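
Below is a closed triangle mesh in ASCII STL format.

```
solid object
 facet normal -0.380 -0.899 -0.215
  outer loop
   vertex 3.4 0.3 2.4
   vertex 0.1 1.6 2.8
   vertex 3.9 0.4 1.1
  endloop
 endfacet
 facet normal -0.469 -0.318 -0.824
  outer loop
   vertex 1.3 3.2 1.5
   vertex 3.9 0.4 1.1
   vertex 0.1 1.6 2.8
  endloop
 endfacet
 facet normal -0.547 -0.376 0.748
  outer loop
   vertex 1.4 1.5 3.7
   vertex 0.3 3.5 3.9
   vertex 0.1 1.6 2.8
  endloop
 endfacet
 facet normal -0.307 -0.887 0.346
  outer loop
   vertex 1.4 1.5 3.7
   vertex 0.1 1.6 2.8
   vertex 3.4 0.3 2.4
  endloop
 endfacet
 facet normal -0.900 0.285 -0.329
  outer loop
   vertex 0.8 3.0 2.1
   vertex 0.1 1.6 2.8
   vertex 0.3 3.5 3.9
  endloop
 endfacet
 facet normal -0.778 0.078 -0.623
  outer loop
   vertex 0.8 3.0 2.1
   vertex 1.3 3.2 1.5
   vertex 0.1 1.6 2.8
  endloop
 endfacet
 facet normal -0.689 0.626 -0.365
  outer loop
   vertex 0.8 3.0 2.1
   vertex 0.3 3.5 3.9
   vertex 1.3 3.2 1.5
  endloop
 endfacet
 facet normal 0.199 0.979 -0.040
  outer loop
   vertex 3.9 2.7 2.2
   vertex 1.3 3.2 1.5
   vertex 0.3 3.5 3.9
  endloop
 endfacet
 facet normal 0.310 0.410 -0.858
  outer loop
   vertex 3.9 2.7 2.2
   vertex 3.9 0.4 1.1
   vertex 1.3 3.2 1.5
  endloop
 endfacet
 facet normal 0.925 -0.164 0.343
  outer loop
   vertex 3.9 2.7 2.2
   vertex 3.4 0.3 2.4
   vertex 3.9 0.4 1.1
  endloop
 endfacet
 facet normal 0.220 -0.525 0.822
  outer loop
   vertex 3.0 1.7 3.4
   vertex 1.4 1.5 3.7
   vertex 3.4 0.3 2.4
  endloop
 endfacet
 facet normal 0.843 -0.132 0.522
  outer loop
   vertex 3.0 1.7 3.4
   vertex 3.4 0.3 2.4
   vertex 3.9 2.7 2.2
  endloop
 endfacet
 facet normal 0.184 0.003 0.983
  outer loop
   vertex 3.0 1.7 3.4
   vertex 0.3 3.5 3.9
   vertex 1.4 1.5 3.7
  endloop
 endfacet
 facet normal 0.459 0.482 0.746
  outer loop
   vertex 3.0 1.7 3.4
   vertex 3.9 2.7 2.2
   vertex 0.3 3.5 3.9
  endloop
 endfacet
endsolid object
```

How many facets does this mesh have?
14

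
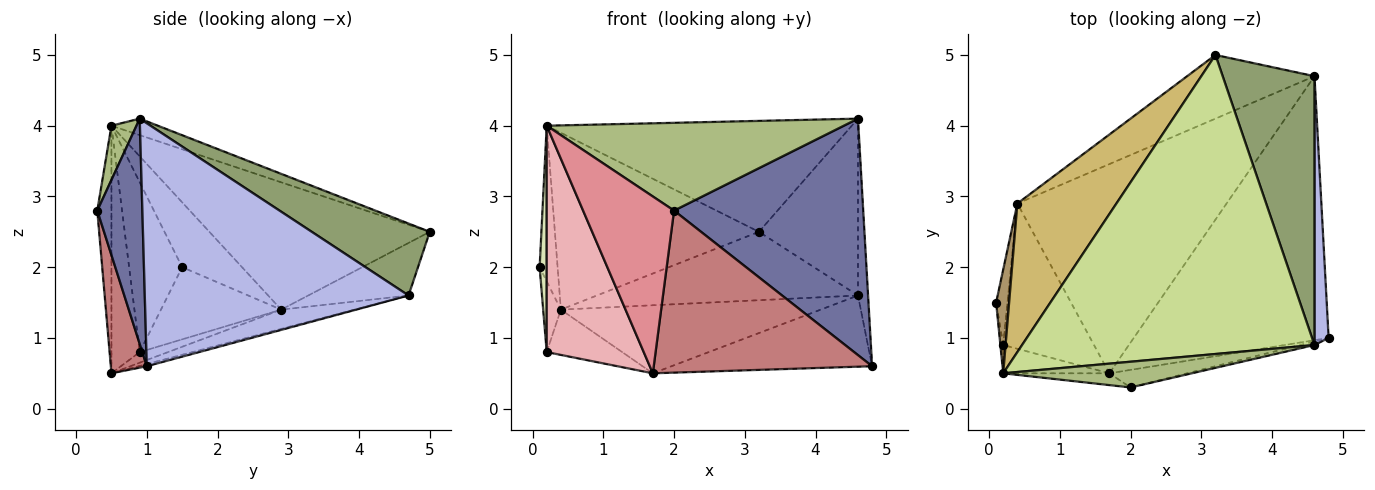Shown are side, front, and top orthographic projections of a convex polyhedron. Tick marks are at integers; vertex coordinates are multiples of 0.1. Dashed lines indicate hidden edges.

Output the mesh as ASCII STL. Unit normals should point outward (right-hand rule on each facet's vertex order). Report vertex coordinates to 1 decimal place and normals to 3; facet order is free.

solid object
 facet normal 0.232 -0.973 -0.015
  outer loop
   vertex 2.0 0.3 2.8
   vertex 4.8 1.0 0.6
   vertex 4.6 0.9 4.1
  endloop
 endfacet
 facet normal -0.978 0.144 -0.153
  outer loop
   vertex 0.2 0.9 0.8
   vertex 0.1 1.5 2.0
   vertex 0.4 2.9 1.4
  endloop
 endfacet
 facet normal -0.271 0.705 -0.656
  outer loop
   vertex 4.6 4.7 1.6
   vertex 0.4 2.9 1.4
   vertex 3.2 5.0 2.5
  endloop
 endfacet
 facet normal 0.998 0.038 0.058
  outer loop
   vertex 4.6 4.7 1.6
   vertex 4.6 0.9 4.1
   vertex 4.8 1.0 0.6
  endloop
 endfacet
 facet normal 0.548 0.460 0.699
  outer loop
   vertex 4.6 4.7 1.6
   vertex 3.2 5.0 2.5
   vertex 4.6 0.9 4.1
  endloop
 endfacet
 facet normal 0.081 -0.957 0.280
  outer loop
   vertex 0.2 0.5 4.0
   vertex 2.0 0.3 2.8
   vertex 4.6 0.9 4.1
  endloop
 endfacet
 facet normal -0.053 0.347 0.936
  outer loop
   vertex 0.2 0.5 4.0
   vertex 4.6 0.9 4.1
   vertex 3.2 5.0 2.5
  endloop
 endfacet
 facet normal -0.991 -0.132 -0.017
  outer loop
   vertex 0.2 0.5 4.0
   vertex 0.1 1.5 2.0
   vertex 0.2 0.9 0.8
  endloop
 endfacet
 facet normal -0.941 0.282 0.188
  outer loop
   vertex 0.2 0.5 4.0
   vertex 0.4 2.9 1.4
   vertex 0.1 1.5 2.0
  endloop
 endfacet
 facet normal -0.637 0.590 0.496
  outer loop
   vertex 0.2 0.5 4.0
   vertex 3.2 5.0 2.5
   vertex 0.4 2.9 1.4
  endloop
 endfacet
 facet normal -0.111 0.296 -0.949
  outer loop
   vertex 1.7 0.5 0.5
   vertex 0.2 0.9 0.8
   vertex 0.4 2.9 1.4
  endloop
 endfacet
 facet normal -0.087 0.308 -0.947
  outer loop
   vertex 1.7 0.5 0.5
   vertex 0.4 2.9 1.4
   vertex 4.6 4.7 1.6
  endloop
 endfacet
 facet normal -0.011 0.260 -0.965
  outer loop
   vertex 1.7 0.5 0.5
   vertex 4.6 4.7 1.6
   vertex 4.8 1.0 0.6
  endloop
 endfacet
 facet normal 0.162 -0.981 -0.106
  outer loop
   vertex 1.7 0.5 0.5
   vertex 4.8 1.0 0.6
   vertex 2.0 0.3 2.8
  endloop
 endfacet
 facet normal -0.153 -0.986 -0.066
  outer loop
   vertex 1.7 0.5 0.5
   vertex 2.0 0.3 2.8
   vertex 0.2 0.5 4.0
  endloop
 endfacet
 facet normal -0.278 -0.953 -0.119
  outer loop
   vertex 1.7 0.5 0.5
   vertex 0.2 0.5 4.0
   vertex 0.2 0.9 0.8
  endloop
 endfacet
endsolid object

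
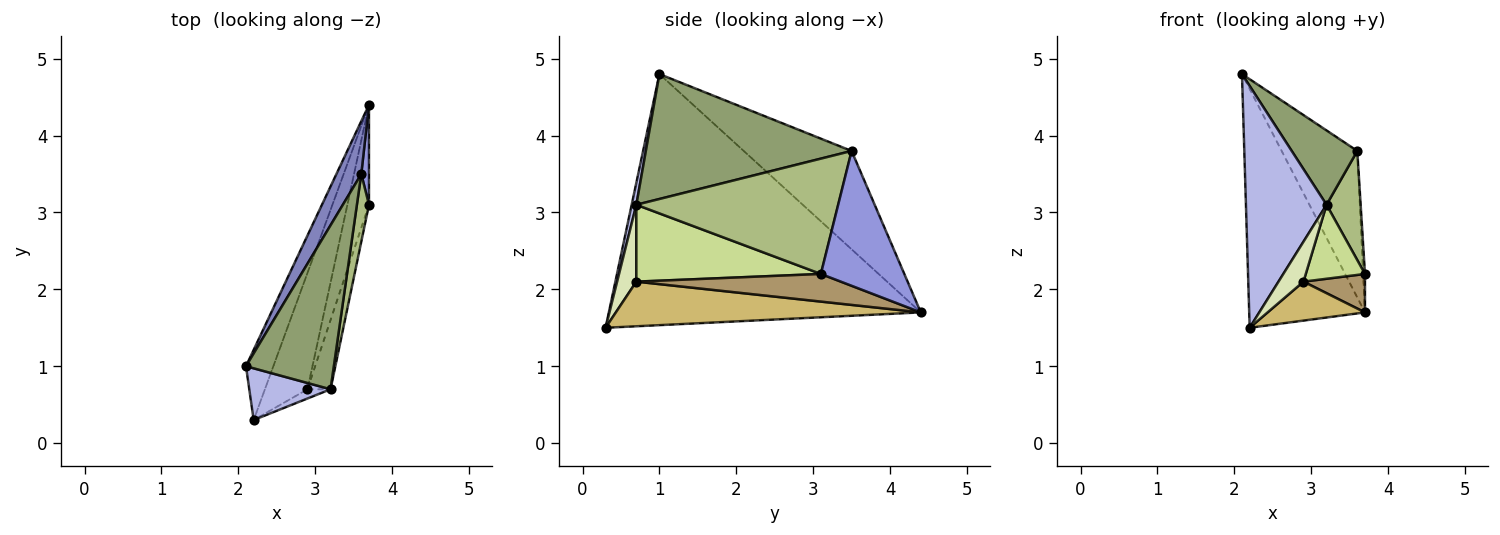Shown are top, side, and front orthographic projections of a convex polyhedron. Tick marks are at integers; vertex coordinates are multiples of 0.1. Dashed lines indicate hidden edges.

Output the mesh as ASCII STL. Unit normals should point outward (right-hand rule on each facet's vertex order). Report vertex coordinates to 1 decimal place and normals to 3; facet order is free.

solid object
 facet normal -0.933 0.346 -0.102
  outer loop
   vertex 2.2 0.3 1.5
   vertex 2.1 1.0 4.8
   vertex 3.7 4.4 1.7
  endloop
 endfacet
 facet normal -0.802 0.562 0.203
  outer loop
   vertex 3.6 3.5 3.8
   vertex 3.7 4.4 1.7
   vertex 2.1 1.0 4.8
  endloop
 endfacet
 facet normal 0.998 0.022 0.057
  outer loop
   vertex 3.6 3.5 3.8
   vertex 3.7 3.1 2.2
   vertex 3.7 4.4 1.7
  endloop
 endfacet
 facet normal 0.056 -0.976 0.209
  outer loop
   vertex 3.2 0.7 3.1
   vertex 2.1 1.0 4.8
   vertex 2.2 0.3 1.5
  endloop
 endfacet
 facet normal 0.792 -0.252 0.557
  outer loop
   vertex 3.2 0.7 3.1
   vertex 3.6 3.5 3.8
   vertex 2.1 1.0 4.8
  endloop
 endfacet
 facet normal 0.981 -0.166 0.103
  outer loop
   vertex 3.2 0.7 3.1
   vertex 3.7 3.1 2.2
   vertex 3.6 3.5 3.8
  endloop
 endfacet
 facet normal 0.916 -0.294 -0.275
  outer loop
   vertex 2.9 0.7 2.1
   vertex 3.7 3.1 2.2
   vertex 3.2 0.7 3.1
  endloop
 endfacet
 facet normal 0.600 -0.780 -0.180
  outer loop
   vertex 2.9 0.7 2.1
   vertex 3.2 0.7 3.1
   vertex 2.2 0.3 1.5
  endloop
 endfacet
 facet normal 0.767 -0.231 -0.599
  outer loop
   vertex 2.9 0.7 2.1
   vertex 3.7 4.4 1.7
   vertex 3.7 3.1 2.2
  endloop
 endfacet
 facet normal 0.705 -0.225 -0.672
  outer loop
   vertex 2.9 0.7 2.1
   vertex 2.2 0.3 1.5
   vertex 3.7 4.4 1.7
  endloop
 endfacet
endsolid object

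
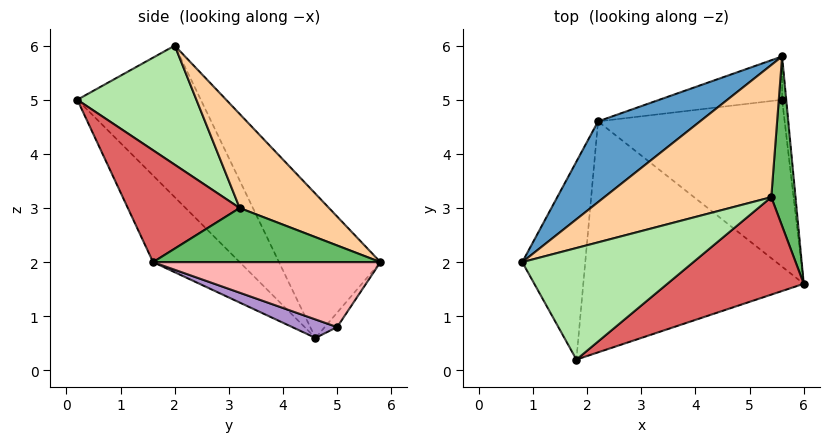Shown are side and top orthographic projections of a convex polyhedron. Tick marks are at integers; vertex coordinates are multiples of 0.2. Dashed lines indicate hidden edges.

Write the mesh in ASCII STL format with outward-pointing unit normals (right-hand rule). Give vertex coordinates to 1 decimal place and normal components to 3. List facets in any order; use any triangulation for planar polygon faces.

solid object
 facet normal -0.425 0.854 0.301
  outer loop
   vertex 2.2 4.6 0.6
   vertex 0.8 2.0 6.0
   vertex 5.6 5.8 2.0
  endloop
 endfacet
 facet normal -0.885 -0.287 -0.368
  outer loop
   vertex 1.8 0.2 5.0
   vertex 0.8 2.0 6.0
   vertex 2.2 4.6 0.6
  endloop
 endfacet
 facet normal -0.272 -0.668 -0.693
  outer loop
   vertex 1.8 0.2 5.0
   vertex 2.2 4.6 0.6
   vertex 6.0 1.6 2.0
  endloop
 endfacet
 facet normal 0.470 0.285 0.835
  outer loop
   vertex 5.4 3.2 3.0
   vertex 5.6 5.8 2.0
   vertex 0.8 2.0 6.0
  endloop
 endfacet
 facet normal 0.909 0.087 0.407
  outer loop
   vertex 5.4 3.2 3.0
   vertex 6.0 1.6 2.0
   vertex 5.6 5.8 2.0
  endloop
 endfacet
 facet normal 0.566 -0.137 0.813
  outer loop
   vertex 5.4 3.2 3.0
   vertex 0.8 2.0 6.0
   vertex 1.8 0.2 5.0
  endloop
 endfacet
 facet normal 0.616 -0.238 0.751
  outer loop
   vertex 5.4 3.2 3.0
   vertex 1.8 0.2 5.0
   vertex 6.0 1.6 2.0
  endloop
 endfacet
 facet normal 0.994 0.095 -0.063
  outer loop
   vertex 5.6 5.0 0.8
   vertex 5.6 5.8 2.0
   vertex 6.0 1.6 2.0
  endloop
 endfacet
 facet normal 0.093 -0.322 -0.942
  outer loop
   vertex 5.6 5.0 0.8
   vertex 6.0 1.6 2.0
   vertex 2.2 4.6 0.6
  endloop
 endfacet
 facet normal -0.065 0.830 -0.554
  outer loop
   vertex 5.6 5.0 0.8
   vertex 2.2 4.6 0.6
   vertex 5.6 5.8 2.0
  endloop
 endfacet
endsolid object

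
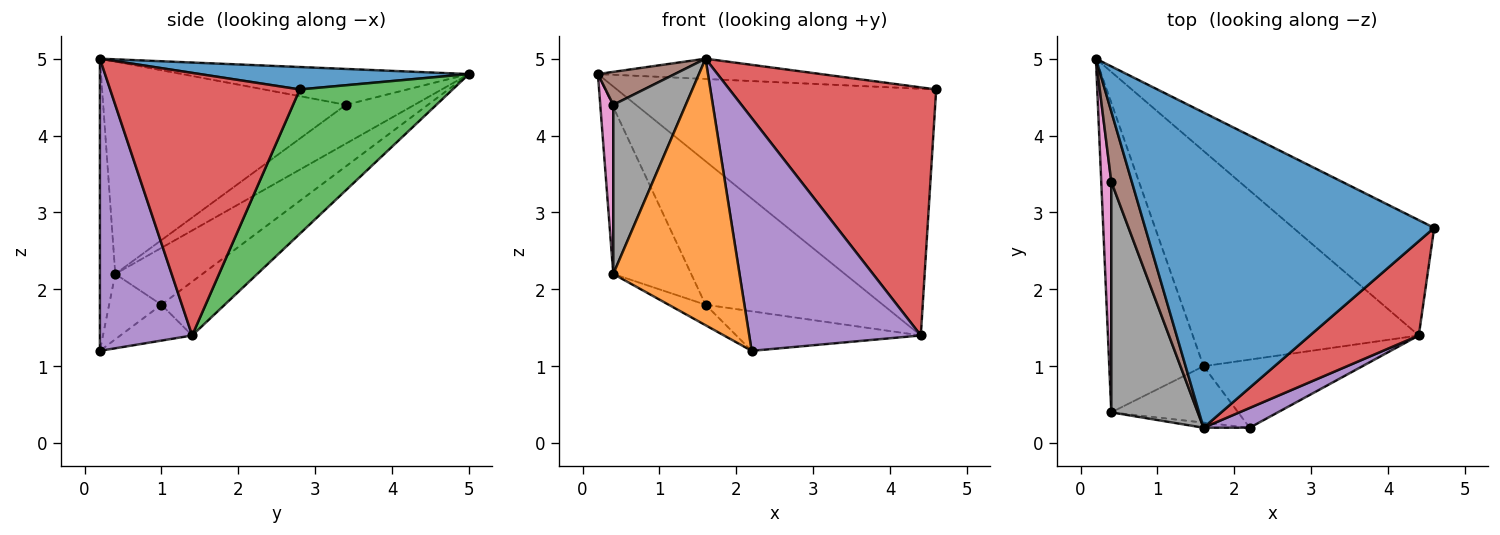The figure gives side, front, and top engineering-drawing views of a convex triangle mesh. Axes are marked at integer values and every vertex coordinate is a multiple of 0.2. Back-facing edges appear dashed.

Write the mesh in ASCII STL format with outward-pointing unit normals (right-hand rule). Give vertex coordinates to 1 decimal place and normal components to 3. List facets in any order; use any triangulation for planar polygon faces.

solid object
 facet normal 0.077 0.064 0.995
  outer loop
   vertex 1.6 0.2 5.0
   vertex 4.6 2.8 4.6
   vertex 0.2 5.0 4.8
  endloop
 endfacet
 facet normal -0.121 -0.992 -0.019
  outer loop
   vertex 0.4 0.4 2.2
   vertex 2.2 0.2 1.2
   vertex 1.6 0.2 5.0
  endloop
 endfacet
 facet normal 0.398 0.831 -0.388
  outer loop
   vertex 4.4 1.4 1.4
   vertex 0.2 5.0 4.8
   vertex 4.6 2.8 4.6
  endloop
 endfacet
 facet normal 0.651 -0.710 0.270
  outer loop
   vertex 4.4 1.4 1.4
   vertex 4.6 2.8 4.6
   vertex 1.6 0.2 5.0
  endloop
 endfacet
 facet normal 0.472 -0.878 0.075
  outer loop
   vertex 4.4 1.4 1.4
   vertex 1.6 0.2 5.0
   vertex 2.2 0.2 1.2
  endloop
 endfacet
 facet normal -0.846 -0.227 0.483
  outer loop
   vertex 0.4 3.4 4.4
   vertex 1.6 0.2 5.0
   vertex 0.2 5.0 4.8
  endloop
 endfacet
 facet normal -0.952 -0.181 0.246
  outer loop
   vertex 0.4 3.4 4.4
   vertex 0.2 5.0 4.8
   vertex 0.4 0.4 2.2
  endloop
 endfacet
 facet normal -0.893 -0.267 0.364
  outer loop
   vertex 0.4 3.4 4.4
   vertex 0.4 0.4 2.2
   vertex 1.6 0.2 5.0
  endloop
 endfacet
 facet normal -0.469 0.419 -0.778
  outer loop
   vertex 1.6 1.0 1.8
   vertex 0.4 0.4 2.2
   vertex 0.2 5.0 4.8
  endloop
 endfacet
 facet normal -0.436 0.308 -0.846
  outer loop
   vertex 1.6 1.0 1.8
   vertex 2.2 0.2 1.2
   vertex 0.4 0.4 2.2
  endloop
 endfacet
 facet normal -0.194 0.544 -0.816
  outer loop
   vertex 1.6 1.0 1.8
   vertex 0.2 5.0 4.8
   vertex 4.4 1.4 1.4
  endloop
 endfacet
 facet normal -0.192 0.493 -0.849
  outer loop
   vertex 1.6 1.0 1.8
   vertex 4.4 1.4 1.4
   vertex 2.2 0.2 1.2
  endloop
 endfacet
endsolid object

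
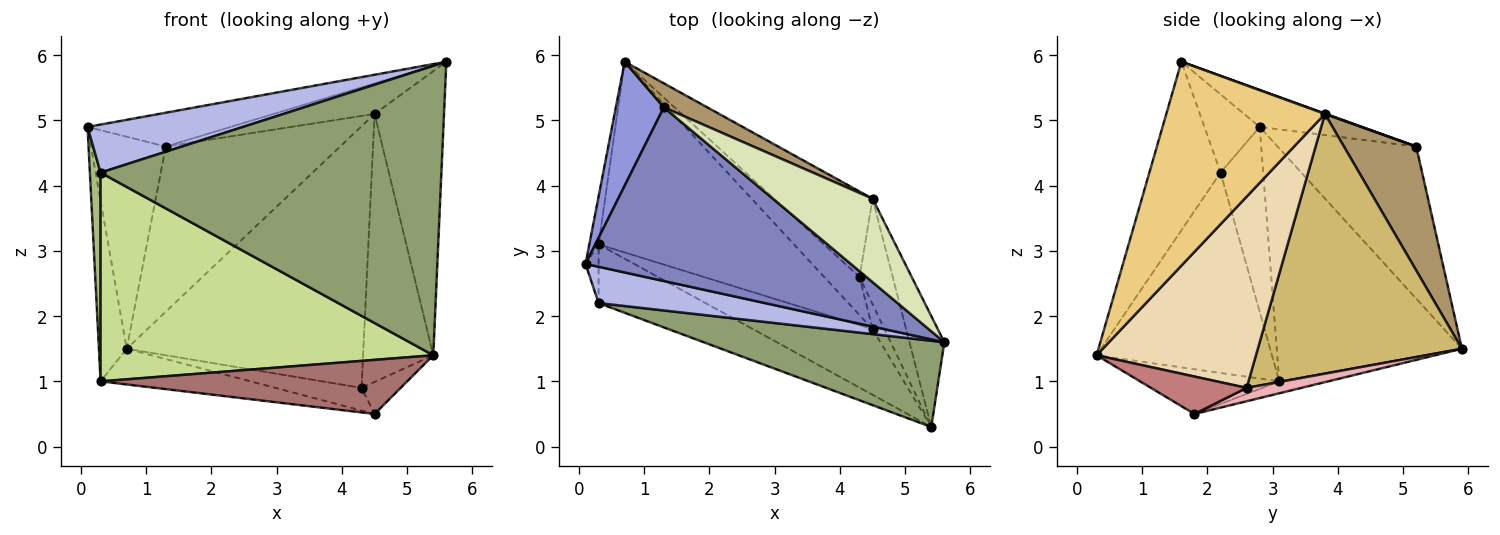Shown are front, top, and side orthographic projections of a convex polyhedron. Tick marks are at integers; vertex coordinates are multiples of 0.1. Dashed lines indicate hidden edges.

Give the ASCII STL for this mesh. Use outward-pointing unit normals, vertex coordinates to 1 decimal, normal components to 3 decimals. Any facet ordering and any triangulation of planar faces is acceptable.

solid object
 facet normal -0.988 0.148 -0.039
  outer loop
   vertex 0.3 3.1 1.0
   vertex 0.1 2.8 4.9
   vertex 0.7 5.9 1.5
  endloop
 endfacet
 facet normal -0.136 0.189 0.973
  outer loop
   vertex 1.3 5.2 4.6
   vertex 0.1 2.8 4.9
   vertex 5.6 1.6 5.9
  endloop
 endfacet
 facet normal -0.848 0.457 0.267
  outer loop
   vertex 1.3 5.2 4.6
   vertex 0.7 5.9 1.5
   vertex 0.1 2.8 4.9
  endloop
 endfacet
 facet normal -0.273 -0.768 0.580
  outer loop
   vertex 0.3 2.2 4.2
   vertex 5.6 1.6 5.9
   vertex 0.1 2.8 4.9
  endloop
 endfacet
 facet normal -0.196 -0.940 0.280
  outer loop
   vertex 0.3 2.2 4.2
   vertex 5.4 0.3 1.4
   vertex 5.6 1.6 5.9
  endloop
 endfacet
 facet normal -0.968 -0.243 -0.068
  outer loop
   vertex 0.3 2.2 4.2
   vertex 0.1 2.8 4.9
   vertex 0.3 3.1 1.0
  endloop
 endfacet
 facet normal -0.452 -0.859 -0.241
  outer loop
   vertex 0.3 2.2 4.2
   vertex 0.3 3.1 1.0
   vertex 5.4 0.3 1.4
  endloop
 endfacet
 facet normal 0.003 0.343 0.939
  outer loop
   vertex 4.5 3.8 5.1
   vertex 1.3 5.2 4.6
   vertex 5.6 1.6 5.9
  endloop
 endfacet
 facet normal 0.380 0.915 0.133
  outer loop
   vertex 4.5 3.8 5.1
   vertex 0.7 5.9 1.5
   vertex 1.3 5.2 4.6
  endloop
 endfacet
 facet normal 0.634 0.735 -0.240
  outer loop
   vertex 4.5 3.8 5.1
   vertex 4.3 2.6 0.9
   vertex 0.7 5.9 1.5
  endloop
 endfacet
 facet normal 0.905 0.396 -0.155
  outer loop
   vertex 4.5 3.8 5.1
   vertex 5.6 1.6 5.9
   vertex 5.4 0.3 1.4
  endloop
 endfacet
 facet normal 0.904 0.398 -0.157
  outer loop
   vertex 4.5 3.8 5.1
   vertex 5.4 0.3 1.4
   vertex 4.3 2.6 0.9
  endloop
 endfacet
 facet normal -0.277 -0.611 -0.741
  outer loop
   vertex 4.5 1.8 0.5
   vertex 5.4 0.3 1.4
   vertex 0.3 3.1 1.0
  endloop
 endfacet
 facet normal 0.888 0.363 -0.282
  outer loop
   vertex 4.5 1.8 0.5
   vertex 4.3 2.6 0.9
   vertex 5.4 0.3 1.4
  endloop
 endfacet
 facet normal -0.060 0.184 -0.981
  outer loop
   vertex 4.5 1.8 0.5
   vertex 0.3 3.1 1.0
   vertex 0.7 5.9 1.5
  endloop
 endfacet
 facet normal 0.309 0.486 -0.817
  outer loop
   vertex 4.5 1.8 0.5
   vertex 0.7 5.9 1.5
   vertex 4.3 2.6 0.9
  endloop
 endfacet
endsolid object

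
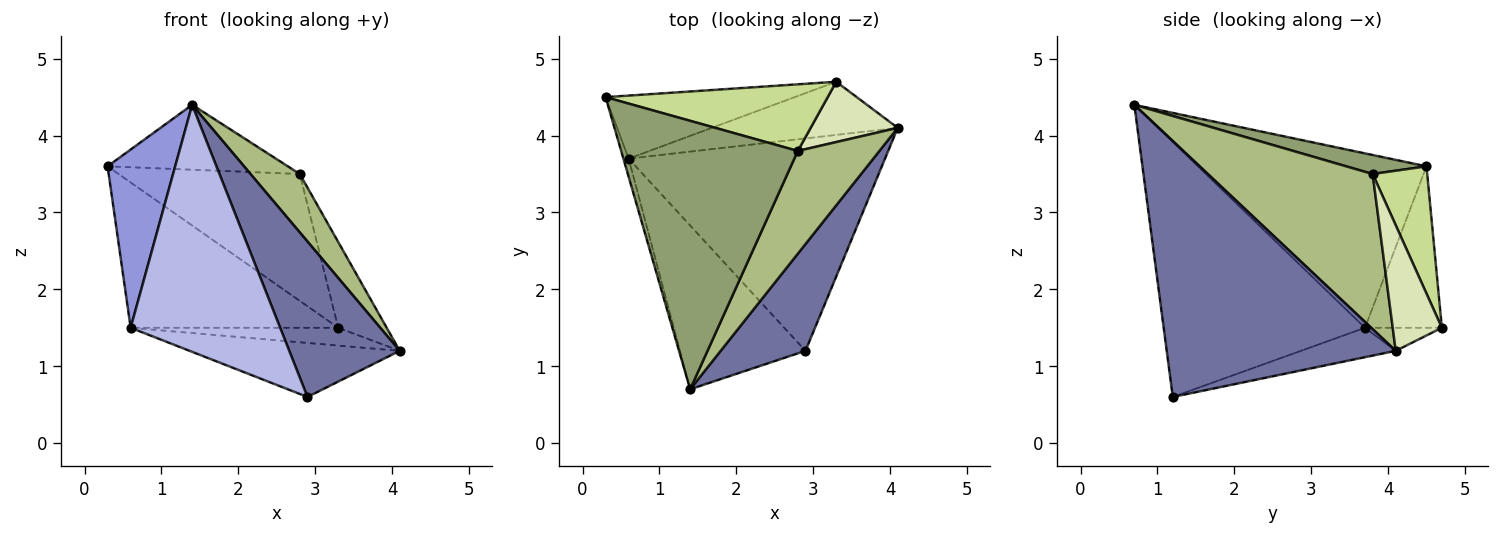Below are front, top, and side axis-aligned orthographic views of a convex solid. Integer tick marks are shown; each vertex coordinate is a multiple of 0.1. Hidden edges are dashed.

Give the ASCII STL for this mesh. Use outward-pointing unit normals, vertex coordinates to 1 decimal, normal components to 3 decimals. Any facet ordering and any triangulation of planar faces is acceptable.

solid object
 facet normal 0.863 -0.416 0.286
  outer loop
   vertex 2.9 1.2 0.6
   vertex 4.1 4.1 1.2
   vertex 1.4 0.7 4.4
  endloop
 endfacet
 facet normal -0.111 0.245 -0.963
  outer loop
   vertex 0.6 3.7 1.5
   vertex 4.1 4.1 1.2
   vertex 2.9 1.2 0.6
  endloop
 endfacet
 facet normal -0.959 -0.284 -0.029
  outer loop
   vertex 0.6 3.7 1.5
   vertex 1.4 0.7 4.4
   vertex 0.3 4.5 3.6
  endloop
 endfacet
 facet normal -0.747 -0.554 -0.368
  outer loop
   vertex 0.6 3.7 1.5
   vertex 2.9 1.2 0.6
   vertex 1.4 0.7 4.4
  endloop
 endfacet
 facet normal 0.104 0.234 0.967
  outer loop
   vertex 2.8 3.8 3.5
   vertex 0.3 4.5 3.6
   vertex 1.4 0.7 4.4
  endloop
 endfacet
 facet normal 0.856 -0.256 0.450
  outer loop
   vertex 2.8 3.8 3.5
   vertex 1.4 0.7 4.4
   vertex 4.1 4.1 1.2
  endloop
 endfacet
 facet normal 0.257 0.855 0.449
  outer loop
   vertex 3.3 4.7 1.5
   vertex 0.3 4.5 3.6
   vertex 2.8 3.8 3.5
  endloop
 endfacet
 facet normal 0.638 0.630 0.443
  outer loop
   vertex 3.3 4.7 1.5
   vertex 2.8 3.8 3.5
   vertex 4.1 4.1 1.2
  endloop
 endfacet
 facet normal -0.322 0.869 -0.377
  outer loop
   vertex 3.3 4.7 1.5
   vertex 0.6 3.7 1.5
   vertex 0.3 4.5 3.6
  endloop
 endfacet
 facet normal -0.117 0.315 -0.942
  outer loop
   vertex 3.3 4.7 1.5
   vertex 4.1 4.1 1.2
   vertex 0.6 3.7 1.5
  endloop
 endfacet
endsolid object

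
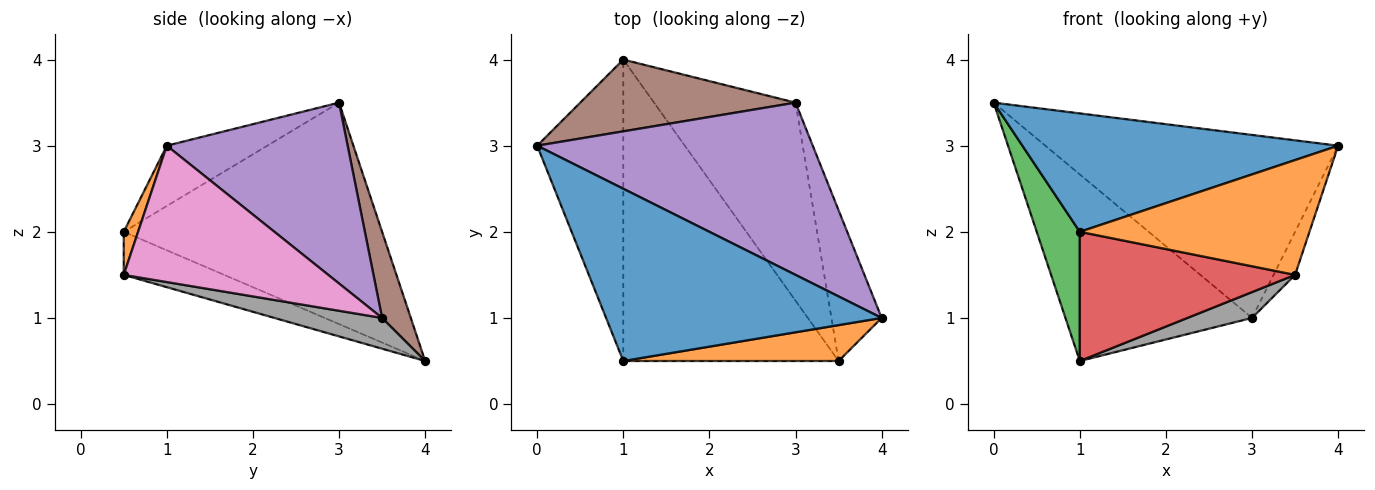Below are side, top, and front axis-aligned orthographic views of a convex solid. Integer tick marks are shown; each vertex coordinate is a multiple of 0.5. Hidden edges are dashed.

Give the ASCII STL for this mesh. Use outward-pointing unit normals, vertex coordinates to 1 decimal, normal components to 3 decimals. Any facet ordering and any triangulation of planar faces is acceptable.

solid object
 facet normal -0.177 -0.558 0.811
  outer loop
   vertex 1.0 0.5 2.0
   vertex 4.0 1.0 3.0
   vertex 0.0 3.0 3.5
  endloop
 endfacet
 facet normal 0.060 -0.953 0.298
  outer loop
   vertex 1.0 0.5 2.0
   vertex 3.5 0.5 1.5
   vertex 4.0 1.0 3.0
  endloop
 endfacet
 facet normal -0.921 -0.153 -0.358
  outer loop
   vertex 1.0 0.5 2.0
   vertex 0.0 3.0 3.5
   vertex 1.0 4.0 0.5
  endloop
 endfacet
 facet normal -0.181 -0.387 -0.904
  outer loop
   vertex 1.0 0.5 2.0
   vertex 1.0 4.0 0.5
   vertex 3.5 0.5 1.5
  endloop
 endfacet
 facet normal 0.410 0.664 0.625
  outer loop
   vertex 3.0 3.5 1.0
   vertex 0.0 3.0 3.5
   vertex 4.0 1.0 3.0
  endloop
 endfacet
 facet normal 0.142 0.924 0.355
  outer loop
   vertex 3.0 3.5 1.0
   vertex 1.0 4.0 0.5
   vertex 0.0 3.0 3.5
  endloop
 endfacet
 facet normal 0.934 0.098 -0.344
  outer loop
   vertex 3.0 3.5 1.0
   vertex 4.0 1.0 3.0
   vertex 3.5 0.5 1.5
  endloop
 endfacet
 facet normal 0.211 -0.126 -0.969
  outer loop
   vertex 3.0 3.5 1.0
   vertex 3.5 0.5 1.5
   vertex 1.0 4.0 0.5
  endloop
 endfacet
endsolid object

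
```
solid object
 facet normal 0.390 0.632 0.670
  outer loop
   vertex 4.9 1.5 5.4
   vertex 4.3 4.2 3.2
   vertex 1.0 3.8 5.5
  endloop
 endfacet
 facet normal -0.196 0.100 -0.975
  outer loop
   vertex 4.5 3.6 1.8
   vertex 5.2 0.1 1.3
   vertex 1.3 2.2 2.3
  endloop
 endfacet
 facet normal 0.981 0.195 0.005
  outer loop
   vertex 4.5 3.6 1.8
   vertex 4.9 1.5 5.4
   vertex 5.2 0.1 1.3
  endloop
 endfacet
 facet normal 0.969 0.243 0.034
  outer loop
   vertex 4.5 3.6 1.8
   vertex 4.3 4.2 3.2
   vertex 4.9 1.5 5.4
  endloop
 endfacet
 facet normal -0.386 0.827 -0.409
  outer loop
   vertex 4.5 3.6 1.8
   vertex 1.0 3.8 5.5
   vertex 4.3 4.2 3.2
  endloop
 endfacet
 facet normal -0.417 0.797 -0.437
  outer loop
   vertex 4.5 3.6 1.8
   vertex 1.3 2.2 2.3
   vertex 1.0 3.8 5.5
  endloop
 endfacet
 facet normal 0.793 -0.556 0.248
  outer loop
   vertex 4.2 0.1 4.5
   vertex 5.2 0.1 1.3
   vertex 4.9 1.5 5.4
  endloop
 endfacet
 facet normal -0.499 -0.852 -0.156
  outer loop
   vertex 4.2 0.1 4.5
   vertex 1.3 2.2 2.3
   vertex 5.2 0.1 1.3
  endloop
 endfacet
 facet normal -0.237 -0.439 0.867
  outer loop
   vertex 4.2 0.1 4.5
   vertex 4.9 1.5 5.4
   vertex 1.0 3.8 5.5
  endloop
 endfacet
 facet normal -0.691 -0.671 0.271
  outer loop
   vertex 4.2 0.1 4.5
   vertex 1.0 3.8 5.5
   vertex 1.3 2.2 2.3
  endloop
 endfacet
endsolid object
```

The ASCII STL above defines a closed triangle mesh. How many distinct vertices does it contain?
7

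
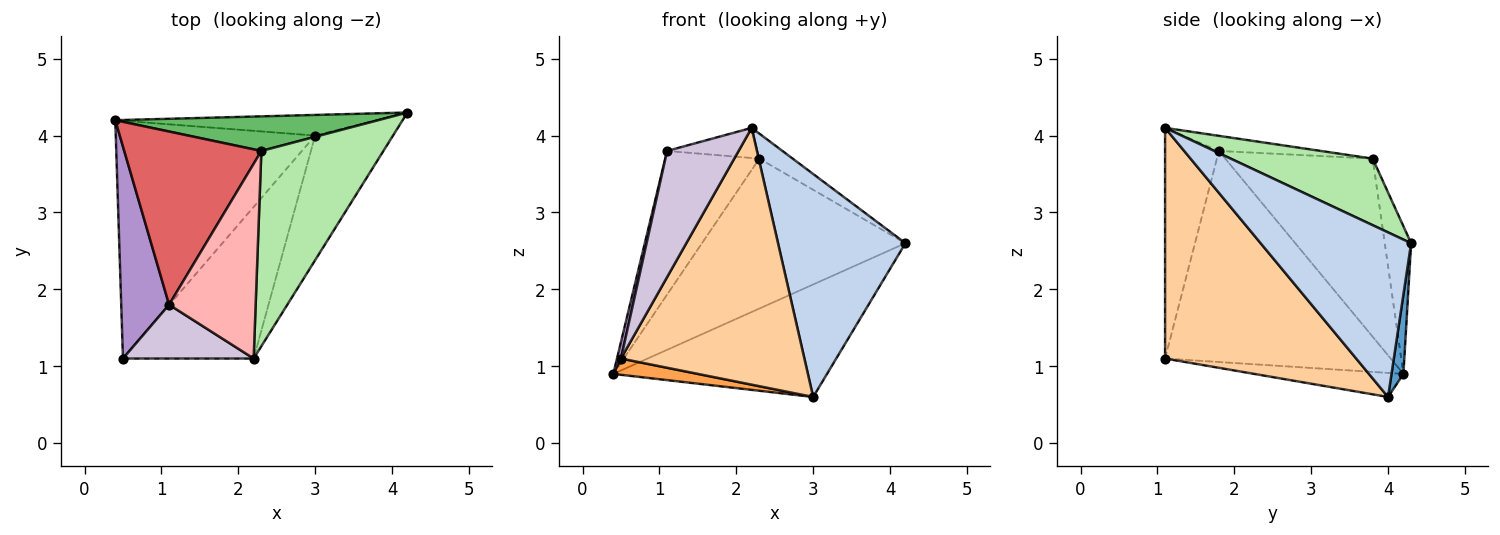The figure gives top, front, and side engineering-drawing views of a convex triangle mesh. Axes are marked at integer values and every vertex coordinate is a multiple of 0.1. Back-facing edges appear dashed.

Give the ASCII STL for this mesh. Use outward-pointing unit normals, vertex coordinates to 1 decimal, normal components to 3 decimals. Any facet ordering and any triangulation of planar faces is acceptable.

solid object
 facet normal 0.055 0.982 -0.180
  outer loop
   vertex 3.0 4.0 0.6
   vertex 0.4 4.2 0.9
   vertex 4.2 4.3 2.6
  endloop
 endfacet
 facet normal 0.718 -0.608 -0.340
  outer loop
   vertex 3.0 4.0 0.6
   vertex 4.2 4.3 2.6
   vertex 2.2 1.1 4.1
  endloop
 endfacet
 facet normal -0.120 -0.068 -0.991
  outer loop
   vertex 0.5 1.1 1.1
   vertex 0.4 4.2 0.9
   vertex 3.0 4.0 0.6
  endloop
 endfacet
 facet normal 0.668 -0.641 -0.378
  outer loop
   vertex 0.5 1.1 1.1
   vertex 3.0 4.0 0.6
   vertex 2.2 1.1 4.1
  endloop
 endfacet
 facet normal -0.125 0.967 0.223
  outer loop
   vertex 2.3 3.8 3.7
   vertex 4.2 4.3 2.6
   vertex 0.4 4.2 0.9
  endloop
 endfacet
 facet normal 0.476 0.112 0.872
  outer loop
   vertex 2.3 3.8 3.7
   vertex 2.2 1.1 4.1
   vertex 4.2 4.3 2.6
  endloop
 endfacet
 facet normal -0.707 0.451 0.544
  outer loop
   vertex 1.1 1.8 3.8
   vertex 2.3 3.8 3.7
   vertex 0.4 4.2 0.9
  endloop
 endfacet
 facet normal -0.170 0.151 0.974
  outer loop
   vertex 1.1 1.8 3.8
   vertex 2.2 1.1 4.1
   vertex 2.3 3.8 3.7
  endloop
 endfacet
 facet normal -0.975 -0.017 0.221
  outer loop
   vertex 1.1 1.8 3.8
   vertex 0.4 4.2 0.9
   vertex 0.5 1.1 1.1
  endloop
 endfacet
 facet normal -0.569 -0.756 0.323
  outer loop
   vertex 1.1 1.8 3.8
   vertex 0.5 1.1 1.1
   vertex 2.2 1.1 4.1
  endloop
 endfacet
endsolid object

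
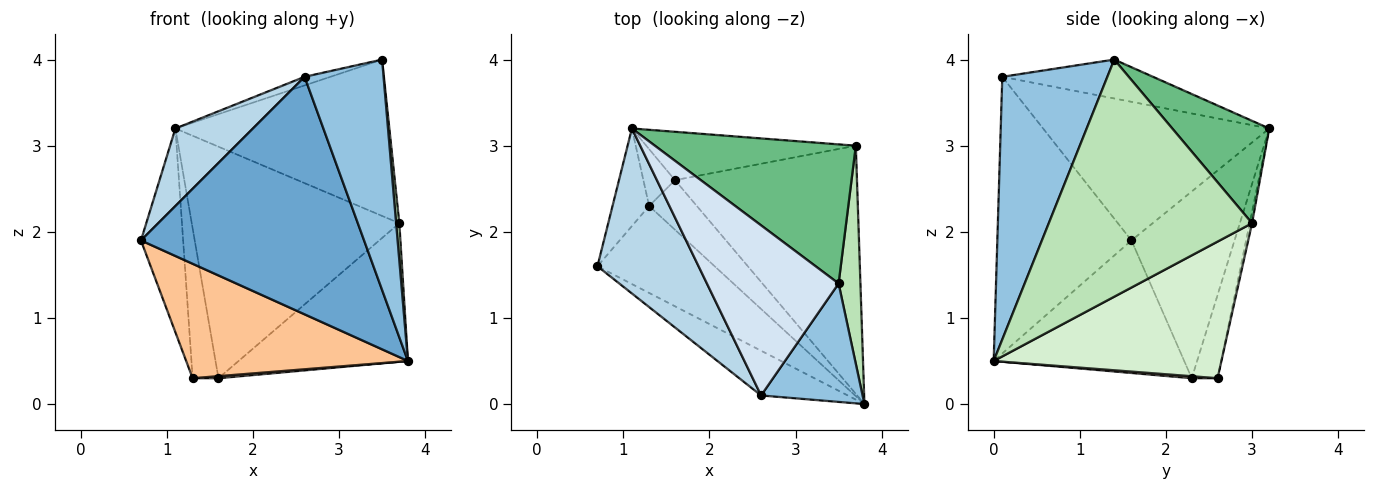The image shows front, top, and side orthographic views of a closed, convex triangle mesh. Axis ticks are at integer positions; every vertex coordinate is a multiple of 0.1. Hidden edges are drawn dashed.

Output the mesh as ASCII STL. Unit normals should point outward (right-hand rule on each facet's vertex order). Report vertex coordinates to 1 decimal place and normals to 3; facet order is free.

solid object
 facet normal -0.509 -0.846 -0.159
  outer loop
   vertex 2.6 0.1 3.8
   vertex 0.7 1.6 1.9
   vertex 3.8 0.0 0.5
  endloop
 endfacet
 facet normal 0.764 -0.574 0.295
  outer loop
   vertex 2.6 0.1 3.8
   vertex 3.8 0.0 0.5
   vertex 3.5 1.4 4.0
  endloop
 endfacet
 facet normal -0.779 -0.267 0.568
  outer loop
   vertex 2.6 0.1 3.8
   vertex 1.1 3.2 3.2
   vertex 0.7 1.6 1.9
  endloop
 endfacet
 facet normal -0.283 0.049 0.958
  outer loop
   vertex 2.6 0.1 3.8
   vertex 3.5 1.4 4.0
   vertex 1.1 3.2 3.2
  endloop
 endfacet
 facet normal -0.911 0.373 -0.178
  outer loop
   vertex 1.3 2.3 0.3
   vertex 0.7 1.6 1.9
   vertex 1.1 3.2 3.2
  endloop
 endfacet
 facet normal -0.683 0.683 -0.259
  outer loop
   vertex 1.3 2.3 0.3
   vertex 1.1 3.2 3.2
   vertex 1.6 2.6 0.3
  endloop
 endfacet
 facet normal -0.565 -0.657 -0.499
  outer loop
   vertex 1.3 2.3 0.3
   vertex 3.8 0.0 0.5
   vertex 0.7 1.6 1.9
  endloop
 endfacet
 facet normal 0.042 -0.042 -0.998
  outer loop
   vertex 1.3 2.3 0.3
   vertex 1.6 2.6 0.3
   vertex 3.8 0.0 0.5
  endloop
 endfacet
 facet normal 0.321 0.708 0.630
  outer loop
   vertex 3.7 3.0 2.1
   vertex 1.1 3.2 3.2
   vertex 3.5 1.4 4.0
  endloop
 endfacet
 facet normal -0.011 0.979 -0.204
  outer loop
   vertex 3.7 3.0 2.1
   vertex 1.6 2.6 0.3
   vertex 1.1 3.2 3.2
  endloop
 endfacet
 facet normal 0.996 -0.016 0.092
  outer loop
   vertex 3.7 3.0 2.1
   vertex 3.5 1.4 4.0
   vertex 3.8 0.0 0.5
  endloop
 endfacet
 facet normal 0.548 0.408 -0.730
  outer loop
   vertex 3.7 3.0 2.1
   vertex 3.8 0.0 0.5
   vertex 1.6 2.6 0.3
  endloop
 endfacet
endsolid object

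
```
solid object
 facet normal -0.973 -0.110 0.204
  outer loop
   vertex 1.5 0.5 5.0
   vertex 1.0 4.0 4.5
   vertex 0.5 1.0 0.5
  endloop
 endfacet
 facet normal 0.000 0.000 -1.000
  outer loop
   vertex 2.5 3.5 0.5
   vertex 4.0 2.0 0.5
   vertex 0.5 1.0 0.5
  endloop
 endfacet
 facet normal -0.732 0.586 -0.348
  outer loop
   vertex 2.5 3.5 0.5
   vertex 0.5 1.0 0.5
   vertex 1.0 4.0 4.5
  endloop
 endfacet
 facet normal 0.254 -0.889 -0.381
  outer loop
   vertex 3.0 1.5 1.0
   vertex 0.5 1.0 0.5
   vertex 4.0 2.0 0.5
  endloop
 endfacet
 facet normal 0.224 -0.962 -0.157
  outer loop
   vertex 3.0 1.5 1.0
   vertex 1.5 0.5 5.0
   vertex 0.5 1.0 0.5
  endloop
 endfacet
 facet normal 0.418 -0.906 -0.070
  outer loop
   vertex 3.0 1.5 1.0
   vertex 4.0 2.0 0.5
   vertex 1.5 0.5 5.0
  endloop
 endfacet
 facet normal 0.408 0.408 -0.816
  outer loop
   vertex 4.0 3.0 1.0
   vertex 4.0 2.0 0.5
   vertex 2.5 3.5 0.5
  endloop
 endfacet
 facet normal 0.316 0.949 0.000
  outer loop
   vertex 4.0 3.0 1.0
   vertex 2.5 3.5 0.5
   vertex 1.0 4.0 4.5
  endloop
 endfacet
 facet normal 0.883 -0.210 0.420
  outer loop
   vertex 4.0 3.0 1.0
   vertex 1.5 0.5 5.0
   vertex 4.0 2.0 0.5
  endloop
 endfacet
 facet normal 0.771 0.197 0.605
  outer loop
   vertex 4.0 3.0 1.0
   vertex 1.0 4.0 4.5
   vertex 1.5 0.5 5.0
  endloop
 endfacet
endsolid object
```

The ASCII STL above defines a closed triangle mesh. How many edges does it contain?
15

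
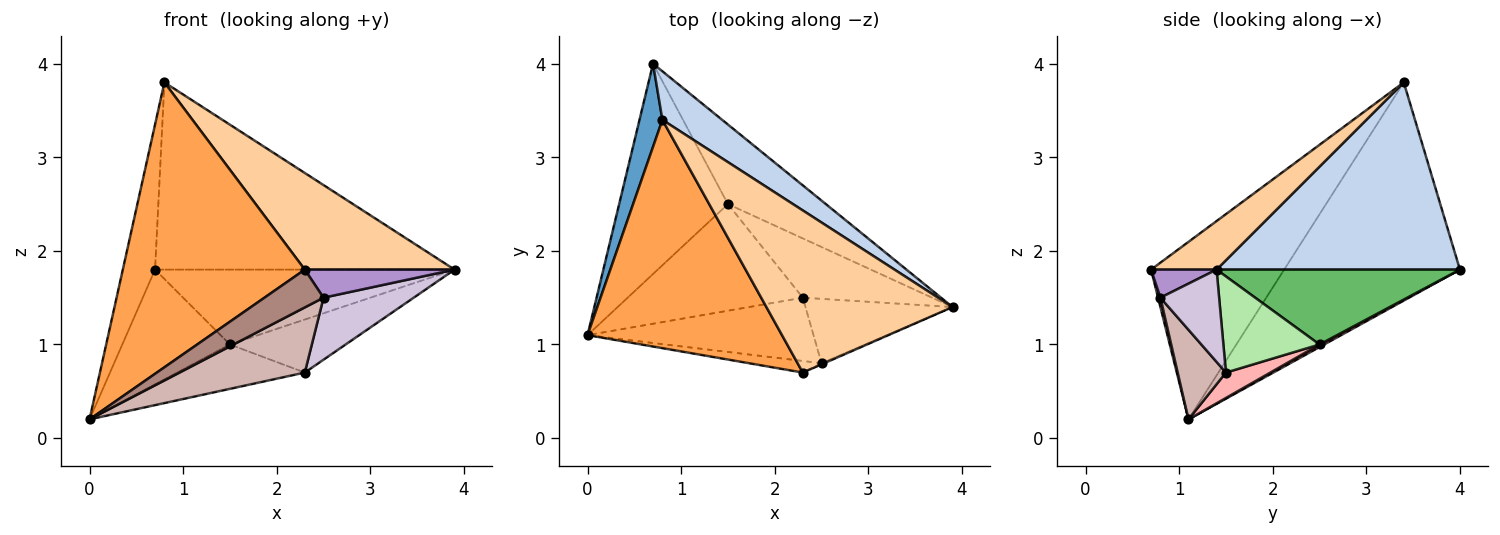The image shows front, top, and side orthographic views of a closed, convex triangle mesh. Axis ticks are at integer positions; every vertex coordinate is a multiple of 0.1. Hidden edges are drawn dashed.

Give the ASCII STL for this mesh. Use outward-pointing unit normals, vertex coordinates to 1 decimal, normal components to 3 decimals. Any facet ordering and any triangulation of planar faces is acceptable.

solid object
 facet normal -0.978 0.179 0.103
  outer loop
   vertex 0.8 3.4 3.8
   vertex 0.7 4.0 1.8
   vertex 0.0 1.1 0.2
  endloop
 endfacet
 facet normal 0.618 0.761 0.197
  outer loop
   vertex 0.8 3.4 3.8
   vertex 3.9 1.4 1.8
   vertex 0.7 4.0 1.8
  endloop
 endfacet
 facet normal -0.496 -0.678 0.543
  outer loop
   vertex 2.3 0.7 1.8
   vertex 0.8 3.4 3.8
   vertex 0.0 1.1 0.2
  endloop
 endfacet
 facet normal 0.219 -0.500 0.838
  outer loop
   vertex 2.3 0.7 1.8
   vertex 3.9 1.4 1.8
   vertex 0.8 3.4 3.8
  endloop
 endfacet
 facet normal 0.487 0.599 -0.636
  outer loop
   vertex 1.5 2.5 1.0
   vertex 0.7 4.0 1.8
   vertex 3.9 1.4 1.8
  endloop
 endfacet
 facet normal 0.485 0.583 -0.652
  outer loop
   vertex 1.5 2.5 1.0
   vertex 3.9 1.4 1.8
   vertex 2.3 1.5 0.7
  endloop
 endfacet
 facet normal 0.021 0.479 -0.878
  outer loop
   vertex 1.5 2.5 1.0
   vertex 0.0 1.1 0.2
   vertex 0.7 4.0 1.8
  endloop
 endfacet
 facet normal 0.133 0.381 -0.915
  outer loop
   vertex 1.5 2.5 1.0
   vertex 2.3 1.5 0.7
   vertex 0.0 1.1 0.2
  endloop
 endfacet
 facet normal 0.401 -0.915 -0.038
  outer loop
   vertex 2.5 0.8 1.5
   vertex 3.9 1.4 1.8
   vertex 2.3 0.7 1.8
  endloop
 endfacet
 facet normal 0.412 -0.632 -0.656
  outer loop
   vertex 2.5 0.8 1.5
   vertex 2.3 1.5 0.7
   vertex 3.9 1.4 1.8
  endloop
 endfacet
 facet normal 0.038 -0.955 -0.293
  outer loop
   vertex 2.5 0.8 1.5
   vertex 2.3 0.7 1.8
   vertex 0.0 1.1 0.2
  endloop
 endfacet
 facet normal 0.266 -0.691 -0.672
  outer loop
   vertex 2.5 0.8 1.5
   vertex 0.0 1.1 0.2
   vertex 2.3 1.5 0.7
  endloop
 endfacet
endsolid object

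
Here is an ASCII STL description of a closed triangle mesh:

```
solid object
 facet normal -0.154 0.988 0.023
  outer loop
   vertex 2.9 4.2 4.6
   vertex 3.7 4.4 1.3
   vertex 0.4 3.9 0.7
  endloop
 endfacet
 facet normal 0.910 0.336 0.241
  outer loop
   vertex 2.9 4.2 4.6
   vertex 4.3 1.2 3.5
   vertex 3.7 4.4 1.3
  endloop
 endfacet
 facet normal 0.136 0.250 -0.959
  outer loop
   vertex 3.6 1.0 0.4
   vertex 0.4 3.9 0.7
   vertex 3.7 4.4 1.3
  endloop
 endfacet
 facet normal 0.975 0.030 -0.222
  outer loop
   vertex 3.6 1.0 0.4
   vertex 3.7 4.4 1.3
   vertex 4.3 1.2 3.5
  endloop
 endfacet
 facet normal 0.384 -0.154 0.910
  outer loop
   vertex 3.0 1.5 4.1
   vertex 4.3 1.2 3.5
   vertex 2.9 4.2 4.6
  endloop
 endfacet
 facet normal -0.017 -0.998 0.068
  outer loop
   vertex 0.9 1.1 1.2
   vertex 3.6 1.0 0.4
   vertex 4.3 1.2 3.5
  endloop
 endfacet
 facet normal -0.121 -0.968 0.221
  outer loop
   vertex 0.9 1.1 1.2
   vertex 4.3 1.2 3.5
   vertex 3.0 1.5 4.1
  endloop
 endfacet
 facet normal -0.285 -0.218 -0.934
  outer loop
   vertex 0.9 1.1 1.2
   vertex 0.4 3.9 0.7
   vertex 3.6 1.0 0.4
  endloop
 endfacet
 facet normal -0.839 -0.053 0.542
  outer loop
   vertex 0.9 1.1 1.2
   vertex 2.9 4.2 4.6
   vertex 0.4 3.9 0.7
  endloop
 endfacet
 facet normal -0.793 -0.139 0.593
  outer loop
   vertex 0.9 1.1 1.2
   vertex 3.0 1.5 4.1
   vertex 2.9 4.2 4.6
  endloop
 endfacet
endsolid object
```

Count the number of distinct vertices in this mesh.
7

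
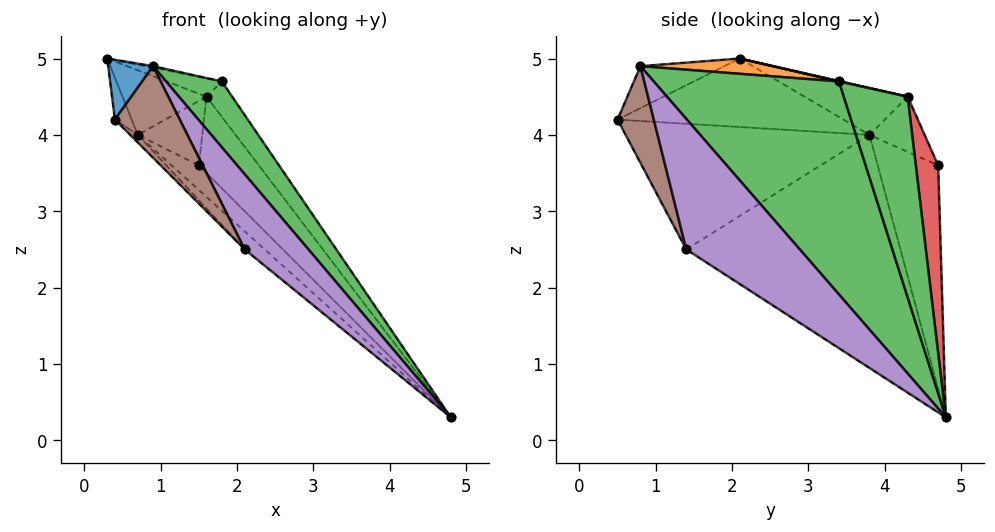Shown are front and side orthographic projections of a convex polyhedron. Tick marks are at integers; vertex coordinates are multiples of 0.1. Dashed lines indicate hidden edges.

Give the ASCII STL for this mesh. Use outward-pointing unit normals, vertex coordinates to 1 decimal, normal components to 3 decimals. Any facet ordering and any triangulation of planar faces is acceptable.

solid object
 facet normal -0.678 -0.362 0.640
  outer loop
   vertex 0.9 0.8 4.9
   vertex 0.3 2.1 5.0
   vertex 0.4 0.5 4.2
  endloop
 endfacet
 facet normal 0.187 0.011 0.982
  outer loop
   vertex 1.8 3.4 4.7
   vertex 0.3 2.1 5.0
   vertex 0.9 0.8 4.9
  endloop
 endfacet
 facet normal 0.835 -0.251 0.489
  outer loop
   vertex 1.8 3.4 4.7
   vertex 0.9 0.8 4.9
   vertex 4.8 4.8 0.3
  endloop
 endfacet
 facet normal -0.962 0.072 -0.263
  outer loop
   vertex 0.7 3.8 4.0
   vertex 0.4 0.5 4.2
   vertex 0.3 2.1 5.0
  endloop
 endfacet
 facet normal 0.832 -0.467 0.299
  outer loop
   vertex 2.1 1.4 2.5
   vertex 4.8 4.8 0.3
   vertex 0.9 0.8 4.9
  endloop
 endfacet
 facet normal 0.488 -0.873 0.026
  outer loop
   vertex 2.1 1.4 2.5
   vertex 0.9 0.8 4.9
   vertex 0.4 0.5 4.2
  endloop
 endfacet
 facet normal -0.677 0.063 -0.733
  outer loop
   vertex 2.1 1.4 2.5
   vertex 0.7 3.8 4.0
   vertex 4.8 4.8 0.3
  endloop
 endfacet
 facet normal -0.713 0.022 -0.701
  outer loop
   vertex 2.1 1.4 2.5
   vertex 0.4 0.5 4.2
   vertex 0.7 3.8 4.0
  endloop
 endfacet
 facet normal -0.678 0.305 -0.669
  outer loop
   vertex 1.5 4.7 3.6
   vertex 4.8 4.8 0.3
   vertex 0.7 3.8 4.0
  endloop
 endfacet
 facet normal -0.601 0.703 0.379
  outer loop
   vertex 1.6 4.3 4.5
   vertex 1.5 4.7 3.6
   vertex 0.7 3.8 4.0
  endloop
 endfacet
 facet normal 0.006 0.218 0.976
  outer loop
   vertex 1.6 4.3 4.5
   vertex 0.3 2.1 5.0
   vertex 1.8 3.4 4.7
  endloop
 endfacet
 facet normal -0.616 0.502 0.607
  outer loop
   vertex 1.6 4.3 4.5
   vertex 0.7 3.8 4.0
   vertex 0.3 2.1 5.0
  endloop
 endfacet
 facet normal 0.742 0.298 0.601
  outer loop
   vertex 1.6 4.3 4.5
   vertex 1.8 3.4 4.7
   vertex 4.8 4.8 0.3
  endloop
 endfacet
 facet normal 0.327 0.877 0.353
  outer loop
   vertex 1.6 4.3 4.5
   vertex 4.8 4.8 0.3
   vertex 1.5 4.7 3.6
  endloop
 endfacet
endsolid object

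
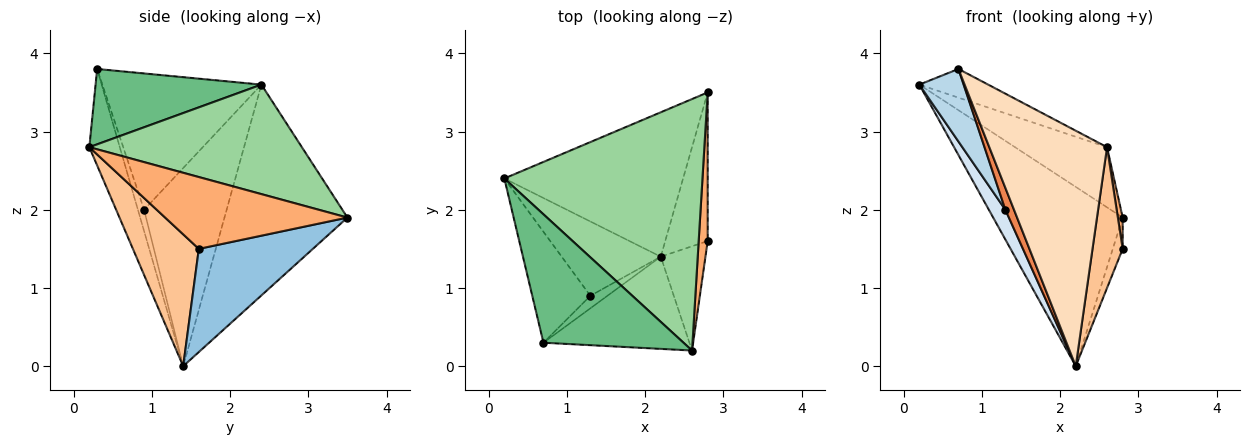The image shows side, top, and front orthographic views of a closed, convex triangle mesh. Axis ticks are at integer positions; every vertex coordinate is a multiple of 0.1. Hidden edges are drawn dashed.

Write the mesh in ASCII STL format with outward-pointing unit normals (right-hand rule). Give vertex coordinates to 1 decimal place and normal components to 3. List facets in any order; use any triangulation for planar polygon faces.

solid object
 facet normal -0.595 0.626 -0.504
  outer loop
   vertex 2.8 3.5 1.9
   vertex 2.2 1.4 0.0
   vertex 0.2 2.4 3.6
  endloop
 endfacet
 facet normal 0.922 0.080 -0.379
  outer loop
   vertex 2.8 3.5 1.9
   vertex 2.8 1.6 1.5
   vertex 2.2 1.4 0.0
  endloop
 endfacet
 facet normal -0.891 -0.248 -0.380
  outer loop
   vertex 1.3 0.9 2.0
   vertex 0.7 0.3 3.8
   vertex 0.2 2.4 3.6
  endloop
 endfacet
 facet normal -0.880 -0.176 -0.440
  outer loop
   vertex 1.3 0.9 2.0
   vertex 0.2 2.4 3.6
   vertex 2.2 1.4 0.0
  endloop
 endfacet
 facet normal -0.527 -0.738 -0.422
  outer loop
   vertex 1.3 0.9 2.0
   vertex 2.2 1.4 0.0
   vertex 0.7 0.3 3.8
  endloop
 endfacet
 facet normal 0.992 -0.026 0.124
  outer loop
   vertex 2.6 0.2 2.8
   vertex 2.8 1.6 1.5
   vertex 2.8 3.5 1.9
  endloop
 endfacet
 facet normal 0.869 -0.398 -0.295
  outer loop
   vertex 2.6 0.2 2.8
   vertex 2.2 1.4 0.0
   vertex 2.8 1.6 1.5
  endloop
 endfacet
 facet normal -0.234 -0.905 -0.355
  outer loop
   vertex 2.6 0.2 2.8
   vertex 0.7 0.3 3.8
   vertex 2.2 1.4 0.0
  endloop
 endfacet
 facet normal 0.465 0.193 0.864
  outer loop
   vertex 2.6 0.2 2.8
   vertex 0.2 2.4 3.6
   vertex 0.7 0.3 3.8
  endloop
 endfacet
 facet normal 0.473 0.205 0.857
  outer loop
   vertex 2.6 0.2 2.8
   vertex 2.8 3.5 1.9
   vertex 0.2 2.4 3.6
  endloop
 endfacet
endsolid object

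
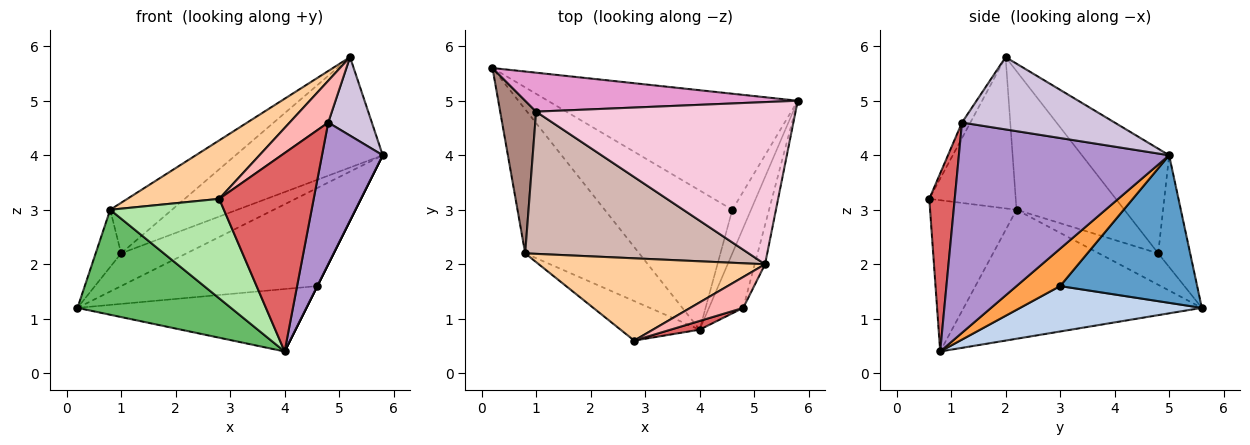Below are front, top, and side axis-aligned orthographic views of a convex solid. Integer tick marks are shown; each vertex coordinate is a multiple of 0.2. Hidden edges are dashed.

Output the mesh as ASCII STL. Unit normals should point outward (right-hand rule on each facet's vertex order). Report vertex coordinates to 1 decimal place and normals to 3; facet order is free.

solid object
 facet normal 0.411 0.589 -0.696
  outer loop
   vertex 4.6 3.0 1.6
   vertex 0.2 5.6 1.2
   vertex 5.8 5.0 4.0
  endloop
 endfacet
 facet normal 0.309 0.389 -0.868
  outer loop
   vertex 4.6 3.0 1.6
   vertex 4.0 0.8 0.4
   vertex 0.2 5.6 1.2
  endloop
 endfacet
 facet normal 0.894 0.000 -0.447
  outer loop
   vertex 4.6 3.0 1.6
   vertex 5.8 5.0 4.0
   vertex 4.0 0.8 0.4
  endloop
 endfacet
 facet normal -0.479 -0.509 0.716
  outer loop
   vertex 0.8 2.2 3.0
   vertex 2.8 0.6 3.2
   vertex 5.2 2.0 5.8
  endloop
 endfacet
 facet normal -0.675 -0.435 -0.596
  outer loop
   vertex 0.8 2.2 3.0
   vertex 0.2 5.6 1.2
   vertex 4.0 0.8 0.4
  endloop
 endfacet
 facet normal -0.577 -0.759 -0.302
  outer loop
   vertex 0.8 2.2 3.0
   vertex 4.0 0.8 0.4
   vertex 2.8 0.6 3.2
  endloop
 endfacet
 facet normal 0.260 -0.965 0.042
  outer loop
   vertex 4.8 1.2 4.6
   vertex 2.8 0.6 3.2
   vertex 4.0 0.8 0.4
  endloop
 endfacet
 facet normal -0.172 -0.792 0.586
  outer loop
   vertex 4.8 1.2 4.6
   vertex 5.2 2.0 5.8
   vertex 2.8 0.6 3.2
  endloop
 endfacet
 facet normal 0.949 -0.274 -0.155
  outer loop
   vertex 4.8 1.2 4.6
   vertex 4.0 0.8 0.4
   vertex 5.8 5.0 4.0
  endloop
 endfacet
 facet normal 0.953 -0.272 -0.136
  outer loop
   vertex 4.8 1.2 4.6
   vertex 5.8 5.0 4.0
   vertex 5.2 2.0 5.8
  endloop
 endfacet
 facet normal -0.634 0.272 0.724
  outer loop
   vertex 1.0 4.8 2.2
   vertex 0.2 5.6 1.2
   vertex 0.8 2.2 3.0
  endloop
 endfacet
 facet normal -0.505 0.289 0.814
  outer loop
   vertex 1.0 4.8 2.2
   vertex 0.8 2.2 3.0
   vertex 5.2 2.0 5.8
  endloop
 endfacet
 facet normal -0.300 0.614 0.731
  outer loop
   vertex 1.0 4.8 2.2
   vertex 5.8 5.0 4.0
   vertex 0.2 5.6 1.2
  endloop
 endfacet
 facet normal -0.316 0.534 0.784
  outer loop
   vertex 1.0 4.8 2.2
   vertex 5.2 2.0 5.8
   vertex 5.8 5.0 4.0
  endloop
 endfacet
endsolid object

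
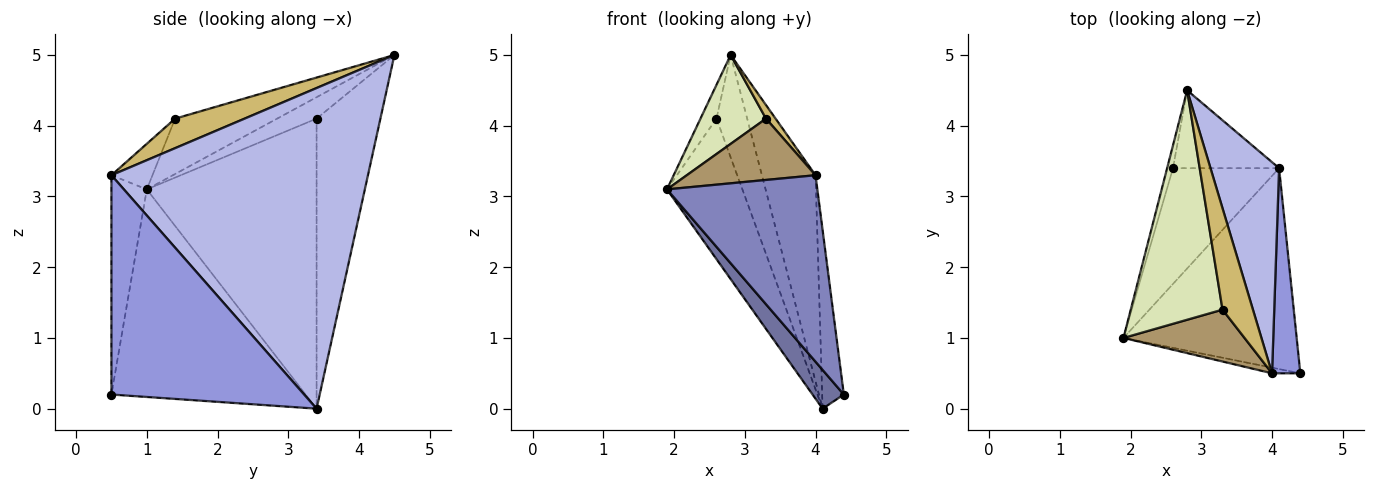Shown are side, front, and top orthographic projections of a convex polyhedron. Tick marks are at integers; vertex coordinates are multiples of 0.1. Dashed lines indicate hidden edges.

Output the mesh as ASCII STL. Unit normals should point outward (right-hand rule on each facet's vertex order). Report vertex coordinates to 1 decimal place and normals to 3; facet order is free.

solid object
 facet normal -0.762 -0.123 -0.636
  outer loop
   vertex 4.1 3.4 0.0
   vertex 4.4 0.5 0.2
   vertex 1.9 1.0 3.1
  endloop
 endfacet
 facet normal -0.229 -0.973 -0.030
  outer loop
   vertex 4.0 0.5 3.3
   vertex 1.9 1.0 3.1
   vertex 4.4 0.5 0.2
  endloop
 endfacet
 facet normal 0.986 0.111 0.127
  outer loop
   vertex 4.0 0.5 3.3
   vertex 4.4 0.5 0.2
   vertex 4.1 3.4 0.0
  endloop
 endfacet
 facet normal 0.958 0.200 0.205
  outer loop
   vertex 4.0 0.5 3.3
   vertex 4.1 3.4 0.0
   vertex 2.8 4.5 5.0
  endloop
 endfacet
 facet normal -0.898 0.364 -0.246
  outer loop
   vertex 2.6 3.4 4.1
   vertex 1.9 1.0 3.1
   vertex 2.8 4.5 5.0
  endloop
 endfacet
 facet normal -0.867 0.385 -0.317
  outer loop
   vertex 2.6 3.4 4.1
   vertex 4.1 3.4 0.0
   vertex 1.9 1.0 3.1
  endloop
 endfacet
 facet normal -0.856 0.412 -0.313
  outer loop
   vertex 2.6 3.4 4.1
   vertex 2.8 4.5 5.0
   vertex 4.1 3.4 0.0
  endloop
 endfacet
 facet normal -0.490 -0.315 0.813
  outer loop
   vertex 3.3 1.4 4.1
   vertex 2.8 4.5 5.0
   vertex 1.9 1.0 3.1
  endloop
 endfacet
 facet normal -0.236 -0.742 0.628
  outer loop
   vertex 3.3 1.4 4.1
   vertex 1.9 1.0 3.1
   vertex 4.0 0.5 3.3
  endloop
 endfacet
 facet normal 0.693 -0.096 0.714
  outer loop
   vertex 3.3 1.4 4.1
   vertex 4.0 0.5 3.3
   vertex 2.8 4.5 5.0
  endloop
 endfacet
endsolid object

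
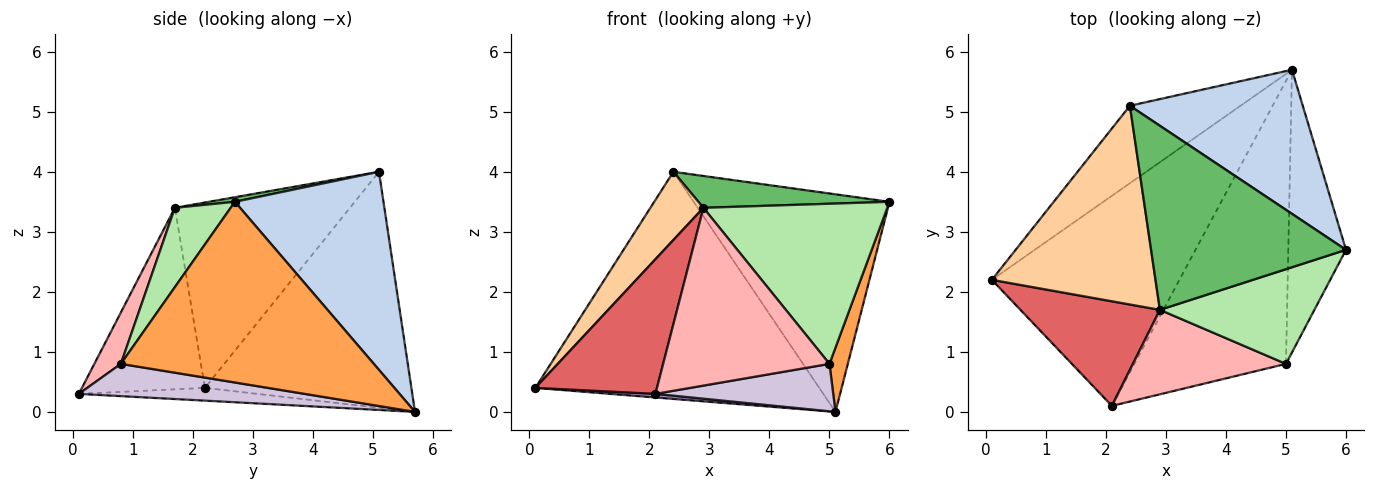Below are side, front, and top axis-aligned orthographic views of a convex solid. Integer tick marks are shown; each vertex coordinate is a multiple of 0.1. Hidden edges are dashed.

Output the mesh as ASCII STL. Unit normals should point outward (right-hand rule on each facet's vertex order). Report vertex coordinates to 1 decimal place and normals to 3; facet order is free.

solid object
 facet normal -0.567 0.780 -0.266
  outer loop
   vertex 2.4 5.1 4.0
   vertex 5.1 5.7 0.0
   vertex 0.1 2.2 0.4
  endloop
 endfacet
 facet normal 0.535 0.705 0.467
  outer loop
   vertex 2.4 5.1 4.0
   vertex 6.0 2.7 3.5
   vertex 5.1 5.7 0.0
  endloop
 endfacet
 facet normal 0.950 -0.069 -0.303
  outer loop
   vertex 5.0 0.8 0.8
   vertex 5.1 5.7 0.0
   vertex 6.0 2.7 3.5
  endloop
 endfacet
 facet normal -0.731 -0.221 0.645
  outer loop
   vertex 2.9 1.7 3.4
   vertex 2.4 5.1 4.0
   vertex 0.1 2.2 0.4
  endloop
 endfacet
 facet normal 0.023 -0.170 0.985
  outer loop
   vertex 2.9 1.7 3.4
   vertex 6.0 2.7 3.5
   vertex 2.4 5.1 4.0
  endloop
 endfacet
 facet normal 0.253 -0.833 0.492
  outer loop
   vertex 2.9 1.7 3.4
   vertex 5.0 0.8 0.8
   vertex 6.0 2.7 3.5
  endloop
 endfacet
 facet normal -0.624 -0.617 0.480
  outer loop
   vertex 2.1 0.1 0.3
   vertex 2.9 1.7 3.4
   vertex 0.1 2.2 0.4
  endloop
 endfacet
 facet normal 0.143 -0.894 0.425
  outer loop
   vertex 2.1 0.1 0.3
   vertex 5.0 0.8 0.8
   vertex 2.9 1.7 3.4
  endloop
 endfacet
 facet normal -0.068 -0.017 -0.998
  outer loop
   vertex 2.1 0.1 0.3
   vertex 0.1 2.2 0.4
   vertex 5.1 5.7 0.0
  endloop
 endfacet
 facet normal 0.205 -0.162 -0.965
  outer loop
   vertex 2.1 0.1 0.3
   vertex 5.1 5.7 0.0
   vertex 5.0 0.8 0.8
  endloop
 endfacet
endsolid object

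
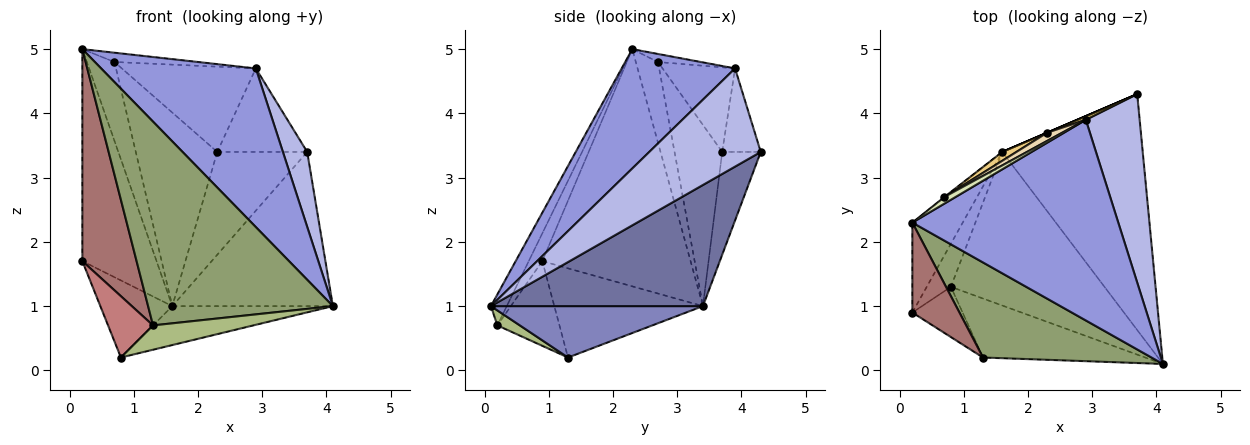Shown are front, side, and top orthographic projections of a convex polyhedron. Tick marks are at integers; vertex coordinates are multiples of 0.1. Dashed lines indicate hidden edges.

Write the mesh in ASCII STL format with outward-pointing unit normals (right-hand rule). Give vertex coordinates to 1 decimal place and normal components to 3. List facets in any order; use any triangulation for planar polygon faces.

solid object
 facet normal 0.585 0.444 -0.679
  outer loop
   vertex 1.6 3.4 1.0
   vertex 3.7 4.3 3.4
   vertex 4.1 0.1 1.0
  endloop
 endfacet
 facet normal 0.309 0.234 -0.922
  outer loop
   vertex 1.6 3.4 1.0
   vertex 4.1 0.1 1.0
   vertex 0.8 1.3 0.2
  endloop
 endfacet
 facet normal 0.414 -0.565 0.714
  outer loop
   vertex 2.9 3.9 4.7
   vertex 0.2 2.3 5.0
   vertex 4.1 0.1 1.0
  endloop
 endfacet
 facet normal 0.861 -0.188 0.472
  outer loop
   vertex 2.9 3.9 4.7
   vertex 4.1 0.1 1.0
   vertex 3.7 4.3 3.4
  endloop
 endfacet
 facet normal -0.077 -0.904 0.421
  outer loop
   vertex 1.3 0.2 0.7
   vertex 4.1 0.1 1.0
   vertex 0.2 2.3 5.0
  endloop
 endfacet
 facet normal 0.085 -0.380 -0.921
  outer loop
   vertex 1.3 0.2 0.7
   vertex 0.8 1.3 0.2
   vertex 4.1 0.1 1.0
  endloop
 endfacet
 facet normal -0.626 0.780 -0.005
  outer loop
   vertex 0.7 2.7 4.8
   vertex 1.6 3.4 1.0
   vertex 0.2 2.3 5.0
  endloop
 endfacet
 facet normal -0.385 0.750 0.538
  outer loop
   vertex 0.7 2.7 4.8
   vertex 0.2 2.3 5.0
   vertex 2.9 3.9 4.7
  endloop
 endfacet
 facet normal -0.394 0.919 0.000
  outer loop
   vertex 2.3 3.7 3.4
   vertex 3.7 4.3 3.4
   vertex 1.6 3.4 1.0
  endloop
 endfacet
 facet normal -0.394 0.918 0.040
  outer loop
   vertex 2.3 3.7 3.4
   vertex 2.9 3.9 4.7
   vertex 3.7 4.3 3.4
  endloop
 endfacet
 facet normal -0.505 0.862 0.039
  outer loop
   vertex 2.3 3.7 3.4
   vertex 1.6 3.4 1.0
   vertex 0.7 2.7 4.8
  endloop
 endfacet
 facet normal -0.474 0.876 0.084
  outer loop
   vertex 2.3 3.7 3.4
   vertex 0.7 2.7 4.8
   vertex 2.9 3.9 4.7
  endloop
 endfacet
 facet normal -0.225 -0.897 0.381
  outer loop
   vertex 0.2 0.9 1.7
   vertex 1.3 0.2 0.7
   vertex 0.2 2.3 5.0
  endloop
 endfacet
 facet normal -0.730 -0.529 -0.433
  outer loop
   vertex 0.2 0.9 1.7
   vertex 0.8 1.3 0.2
   vertex 1.3 0.2 0.7
  endloop
 endfacet
 facet normal -0.879 0.440 -0.187
  outer loop
   vertex 0.2 0.9 1.7
   vertex 0.2 2.3 5.0
   vertex 1.6 3.4 1.0
  endloop
 endfacet
 facet normal -0.874 0.423 -0.237
  outer loop
   vertex 0.2 0.9 1.7
   vertex 1.6 3.4 1.0
   vertex 0.8 1.3 0.2
  endloop
 endfacet
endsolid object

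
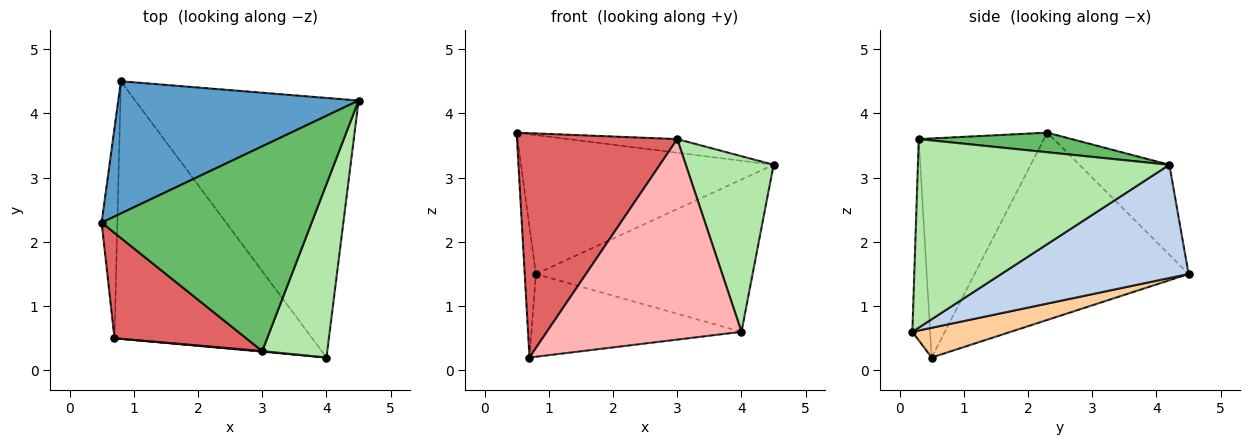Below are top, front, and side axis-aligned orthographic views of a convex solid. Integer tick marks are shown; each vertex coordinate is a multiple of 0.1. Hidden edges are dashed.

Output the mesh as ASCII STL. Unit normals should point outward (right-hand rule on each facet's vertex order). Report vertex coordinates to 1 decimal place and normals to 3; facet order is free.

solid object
 facet normal -0.250 0.702 0.667
  outer loop
   vertex 0.8 4.5 1.5
   vertex 0.5 2.3 3.7
   vertex 4.5 4.2 3.2
  endloop
 endfacet
 facet normal 0.401 0.464 -0.790
  outer loop
   vertex 0.8 4.5 1.5
   vertex 4.5 4.2 3.2
   vertex 4.0 0.2 0.6
  endloop
 endfacet
 facet normal -0.995 0.052 -0.084
  outer loop
   vertex 0.7 0.5 0.2
   vertex 0.5 2.3 3.7
   vertex 0.8 4.5 1.5
  endloop
 endfacet
 facet normal 0.142 0.303 -0.942
  outer loop
   vertex 0.7 0.5 0.2
   vertex 0.8 4.5 1.5
   vertex 4.0 0.2 0.6
  endloop
 endfacet
 facet normal 0.093 0.066 0.993
  outer loop
   vertex 3.0 0.3 3.6
   vertex 4.5 4.2 3.2
   vertex 0.5 2.3 3.7
  endloop
 endfacet
 facet normal 0.898 -0.313 0.310
  outer loop
   vertex 3.0 0.3 3.6
   vertex 4.0 0.2 0.6
   vertex 4.5 4.2 3.2
  endloop
 endfacet
 facet normal -0.577 -0.739 0.347
  outer loop
   vertex 3.0 0.3 3.6
   vertex 0.5 2.3 3.7
   vertex 0.7 0.5 0.2
  endloop
 endfacet
 facet normal -0.091 -0.996 0.003
  outer loop
   vertex 3.0 0.3 3.6
   vertex 0.7 0.5 0.2
   vertex 4.0 0.2 0.6
  endloop
 endfacet
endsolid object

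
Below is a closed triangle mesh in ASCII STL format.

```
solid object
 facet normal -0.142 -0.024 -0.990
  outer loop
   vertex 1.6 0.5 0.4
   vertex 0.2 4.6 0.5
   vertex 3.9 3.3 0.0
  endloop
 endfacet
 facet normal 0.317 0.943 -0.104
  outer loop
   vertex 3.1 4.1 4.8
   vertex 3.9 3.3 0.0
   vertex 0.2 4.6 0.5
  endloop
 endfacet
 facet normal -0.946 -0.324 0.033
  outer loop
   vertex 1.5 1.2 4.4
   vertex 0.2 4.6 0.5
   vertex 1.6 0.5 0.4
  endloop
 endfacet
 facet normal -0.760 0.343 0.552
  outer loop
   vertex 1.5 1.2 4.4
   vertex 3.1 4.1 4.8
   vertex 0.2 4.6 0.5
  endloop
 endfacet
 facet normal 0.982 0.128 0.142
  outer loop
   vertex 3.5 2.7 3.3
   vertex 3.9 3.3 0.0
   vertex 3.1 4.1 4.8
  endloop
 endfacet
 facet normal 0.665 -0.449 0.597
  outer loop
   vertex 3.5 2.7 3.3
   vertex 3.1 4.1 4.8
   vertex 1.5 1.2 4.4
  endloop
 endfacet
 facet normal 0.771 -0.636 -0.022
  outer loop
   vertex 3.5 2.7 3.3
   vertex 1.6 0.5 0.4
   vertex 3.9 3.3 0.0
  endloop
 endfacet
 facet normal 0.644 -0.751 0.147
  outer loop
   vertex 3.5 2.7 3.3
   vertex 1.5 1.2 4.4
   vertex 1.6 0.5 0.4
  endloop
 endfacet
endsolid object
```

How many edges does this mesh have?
12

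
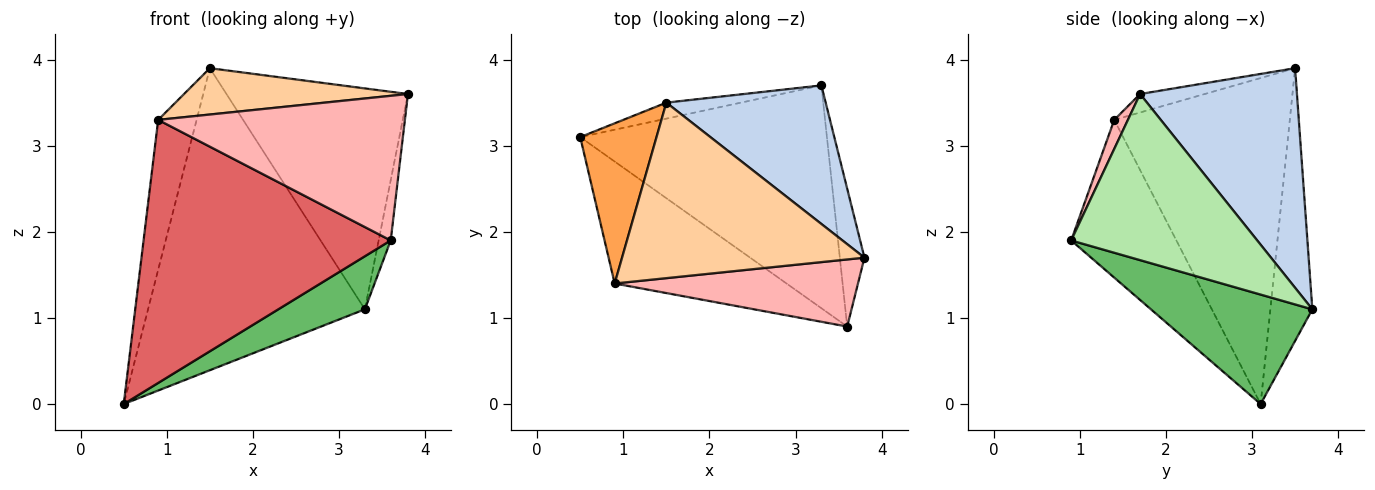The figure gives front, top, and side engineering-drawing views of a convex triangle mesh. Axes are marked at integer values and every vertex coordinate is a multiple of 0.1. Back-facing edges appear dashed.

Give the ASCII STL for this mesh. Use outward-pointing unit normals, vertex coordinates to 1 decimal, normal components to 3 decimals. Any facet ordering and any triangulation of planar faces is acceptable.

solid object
 facet normal -0.190 0.980 -0.052
  outer loop
   vertex 1.5 3.5 3.9
   vertex 3.3 3.7 1.1
   vertex 0.5 3.1 0.0
  endloop
 endfacet
 facet normal 0.591 0.684 0.429
  outer loop
   vertex 1.5 3.5 3.9
   vertex 3.8 1.7 3.6
   vertex 3.3 3.7 1.1
  endloop
 endfacet
 facet normal -0.952 0.208 0.223
  outer loop
   vertex 0.9 1.4 3.3
   vertex 1.5 3.5 3.9
   vertex 0.5 3.1 0.0
  endloop
 endfacet
 facet normal -0.073 -0.255 0.964
  outer loop
   vertex 0.9 1.4 3.3
   vertex 3.8 1.7 3.6
   vertex 1.5 3.5 3.9
  endloop
 endfacet
 facet normal 0.396 -0.213 -0.893
  outer loop
   vertex 3.6 0.9 1.9
   vertex 0.5 3.1 0.0
   vertex 3.3 3.7 1.1
  endloop
 endfacet
 facet normal 0.987 0.064 -0.146
  outer loop
   vertex 3.6 0.9 1.9
   vertex 3.3 3.7 1.1
   vertex 3.8 1.7 3.6
  endloop
 endfacet
 facet normal -0.360 -0.846 -0.392
  outer loop
   vertex 3.6 0.9 1.9
   vertex 0.9 1.4 3.3
   vertex 0.5 3.1 0.0
  endloop
 endfacet
 facet normal 0.050 -0.906 0.420
  outer loop
   vertex 3.6 0.9 1.9
   vertex 3.8 1.7 3.6
   vertex 0.9 1.4 3.3
  endloop
 endfacet
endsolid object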